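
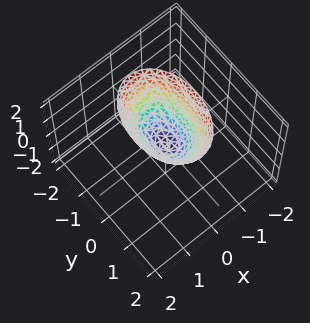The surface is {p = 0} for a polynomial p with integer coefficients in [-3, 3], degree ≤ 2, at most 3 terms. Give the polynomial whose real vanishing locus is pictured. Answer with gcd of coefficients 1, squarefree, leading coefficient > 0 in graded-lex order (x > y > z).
2*x^2 + y^2 - z

1. Degree: a single bowl opening along one axis; a quadric, so deg p = 2.
2. Symmetries: mirror symmetry y ↦ −y ⇒ only even powers of y; mirror symmetry x ↦ −x ⇒ only even powers of x.
3. Reading off the gridlines: it meets the y-axis at y = 0 (among the integer gridlines); one x-axis crossing is at x = 0; it crosses the z-axis at the gridline z = 0.
4. Together with the visible shape, these determine p as stated.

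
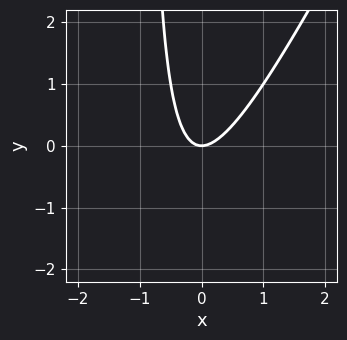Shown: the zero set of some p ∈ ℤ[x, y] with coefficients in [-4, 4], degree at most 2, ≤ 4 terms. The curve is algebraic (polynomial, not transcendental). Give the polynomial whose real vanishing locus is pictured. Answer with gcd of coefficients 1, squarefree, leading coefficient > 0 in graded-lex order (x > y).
2*x^2 - x*y - y

1. deg p = 2. The shape is more complex than any degree-1 curve.
2. Against the integer gridlines: it crosses the x-axis at the gridline x = 0; it crosses the y-axis at the gridline y = 0.
3. Putting this together gives p.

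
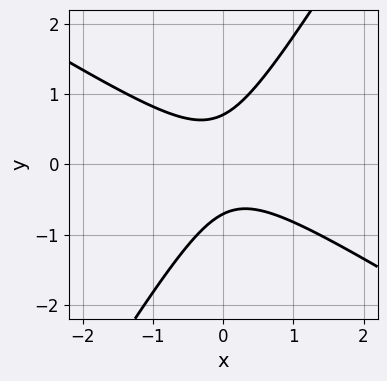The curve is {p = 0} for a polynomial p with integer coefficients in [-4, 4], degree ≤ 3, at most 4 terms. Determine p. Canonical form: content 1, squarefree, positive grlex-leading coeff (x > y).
(a) deg p = 2. No degree-1 curve has this shape.
(b) Against the integer gridlines: the curve avoids every integer x-axis point in the box.
(c) Fitting integer coefficients to these (and the overall shape) gives p.

2*x^2 + 2*x*y - 2*y^2 + 1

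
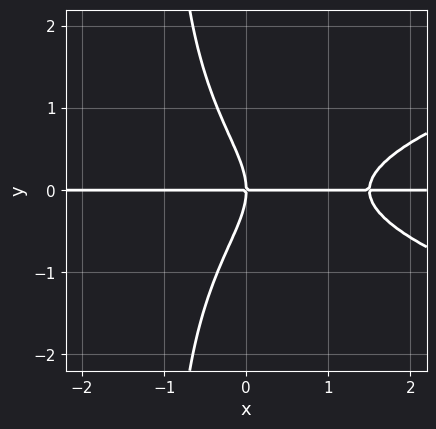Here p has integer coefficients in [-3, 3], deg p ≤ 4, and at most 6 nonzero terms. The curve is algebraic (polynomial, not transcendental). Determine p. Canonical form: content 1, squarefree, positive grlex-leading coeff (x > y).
First, the degree is 4 — no degree-3 curve has this shape.
Then, reading off the gridlines: every point of the x-axis in the box is on the curve; it meets the y-axis at y = 0 (among the integer gridlines).
Finally, together with the visible shape, these determine p as stated.

2*x*y^3 - 2*x^2*y + 2*y^3 + 3*x*y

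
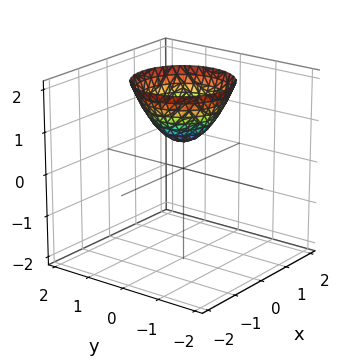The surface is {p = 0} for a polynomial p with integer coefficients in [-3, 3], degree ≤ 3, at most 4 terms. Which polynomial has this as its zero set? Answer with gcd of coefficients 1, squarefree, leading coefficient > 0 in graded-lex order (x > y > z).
3*x^2 + 3*y^2 - 3*z + 2

(a) Degree: the shape is more complex than any degree-1 surface, so deg p = 2.
(b) Symmetry: the surface is invariant under rotation about z: p = q(x² + y², z).
(c) Checking where it meets the axes: no y-intercept at any integer in the box; no x-intercept at any integer in the box.
(d) Together with the visible shape, these determine p as stated.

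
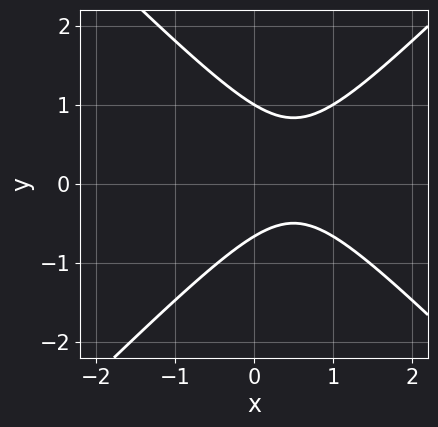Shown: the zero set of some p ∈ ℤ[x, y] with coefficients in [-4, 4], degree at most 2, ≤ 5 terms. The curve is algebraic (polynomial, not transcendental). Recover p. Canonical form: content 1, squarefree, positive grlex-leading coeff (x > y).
3*x^2 - 3*y^2 - 3*x + y + 2

First, the degree is 2 — a generic line meets the curve in up to 2 points.
Then, checking where it meets the axes: it misses every integer gridline on the x-axis; it meets the y-axis at y = 1 (among the integer gridlines).
Finally, putting this together gives p.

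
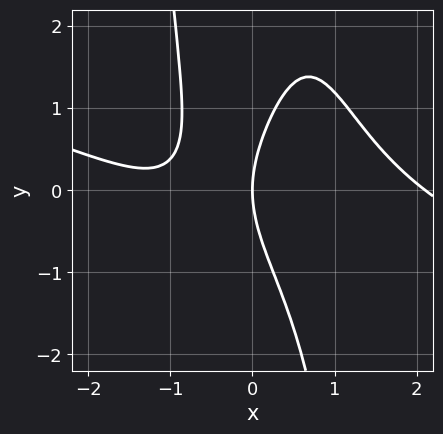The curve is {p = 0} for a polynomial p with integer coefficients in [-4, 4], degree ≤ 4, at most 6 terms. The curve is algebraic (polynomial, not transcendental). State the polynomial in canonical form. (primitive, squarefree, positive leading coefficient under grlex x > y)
1. deg p = 4. No degree-3 curve has this shape.
2. From the visible intercepts: it meets the x-axis at x = 0 (among the integer gridlines); it crosses the y-axis at the gridline y = 0.
3. Assembling these constraints gives the stated polynomial.

x^4 + 3*x^3*y - 3*x^2 + y^2 - 3*x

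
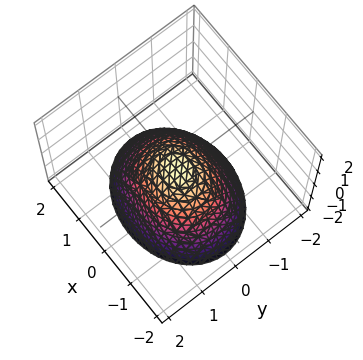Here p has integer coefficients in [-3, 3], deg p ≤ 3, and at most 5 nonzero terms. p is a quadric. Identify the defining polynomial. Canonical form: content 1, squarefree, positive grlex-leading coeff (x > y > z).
Degree: a single bowl opening along one axis; a quadric, so deg p = 2.
Symmetries: it's symmetric under y → −y, forcing even powers of y; the x ↦ −x reflection is a symmetry, so x appears only in even powers.
From the visible intercepts: it meets the z-axis at z = 0 (among the integer gridlines); one x-axis crossing is at x = 0.
Matching integer coefficients to the picture gives p.

2*x^2 + 3*y^2 + 3*z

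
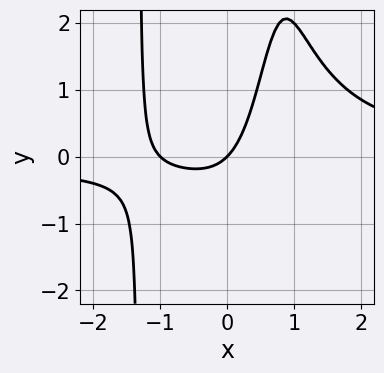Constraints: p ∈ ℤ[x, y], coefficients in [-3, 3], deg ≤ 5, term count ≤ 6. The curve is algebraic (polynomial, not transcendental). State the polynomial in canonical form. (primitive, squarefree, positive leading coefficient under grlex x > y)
Degree: a generic line meets the curve in up to 4 points, so deg p = 4.
Observable constraints: it meets the y-axis at y = 0 (among the integer gridlines); the x-axis gridline crossings are at x ∈ {-1, 0}.
Solving for integer coefficients yields p as stated.

x^3*y - x^2 - x*y - x + y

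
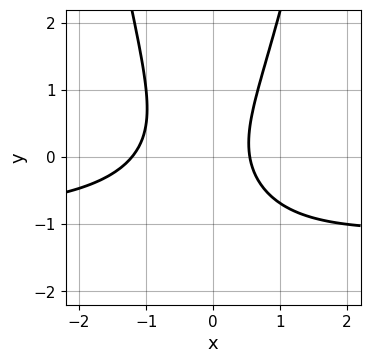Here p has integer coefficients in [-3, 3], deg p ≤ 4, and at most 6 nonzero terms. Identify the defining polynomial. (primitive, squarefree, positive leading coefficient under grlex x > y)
3*x^2*y + 3*x^2 - 2*y^2 + 2*x - 2

First, deg p = 3. No degree-2 curve has this shape.
Then, observable constraints: the curve avoids every integer y-axis point in the box.
Finally, putting this together gives p.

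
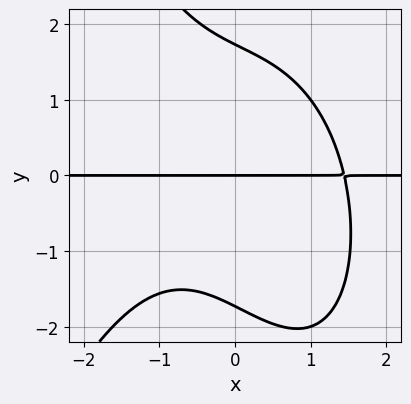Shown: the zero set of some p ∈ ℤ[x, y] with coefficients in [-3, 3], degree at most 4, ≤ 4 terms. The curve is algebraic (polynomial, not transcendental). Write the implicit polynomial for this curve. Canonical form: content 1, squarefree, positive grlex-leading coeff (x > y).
x^3*y + x*y^2 + y^3 - 3*y

(a) The degree is 4 — the shape is more complex than any degree-3 curve.
(b) Checking where it meets the axes: it meets the y-axis at y = 0 (among the integer gridlines); every point of the x-axis in the box is on the curve.
(c) These observations pin down the coefficients.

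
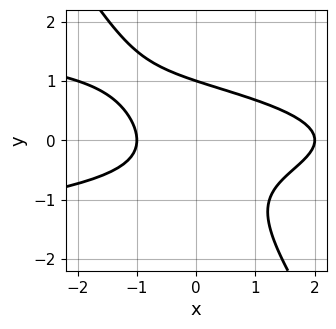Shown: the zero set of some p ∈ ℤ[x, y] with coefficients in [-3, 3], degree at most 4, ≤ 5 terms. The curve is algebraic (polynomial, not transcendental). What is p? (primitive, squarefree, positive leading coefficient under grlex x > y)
Degree: a generic line meets the curve in up to 3 points, so deg p = 3.
From the axis intercepts and sections: it crosses the y-axis at the gridline y = 1; among the integer gridlines, it crosses the x-axis at x ∈ {-1, 2}.
Together with the visible shape, these determine p as stated.

3*x*y^2 + 2*y^3 + x^2 - x - 2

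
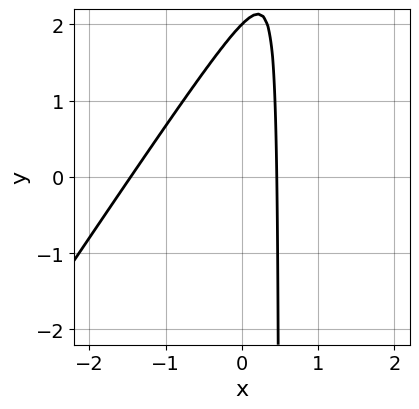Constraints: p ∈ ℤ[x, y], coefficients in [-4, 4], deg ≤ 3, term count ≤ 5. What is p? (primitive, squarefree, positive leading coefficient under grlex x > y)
3*x^2 - 2*x*y + 3*x + y - 2

First, degree: the shape is more complex than any degree-1 curve, so deg p = 2.
Next, checking where it meets the axes: one y-axis crossing is at y = 2.
Finally, fitting integer coefficients to these (and the overall shape) gives p.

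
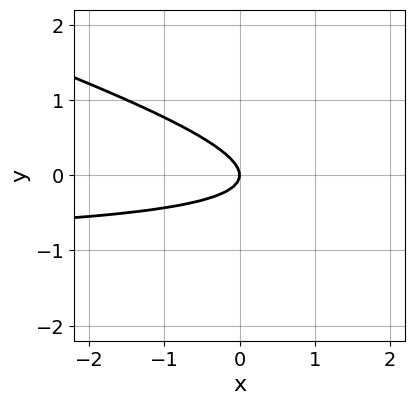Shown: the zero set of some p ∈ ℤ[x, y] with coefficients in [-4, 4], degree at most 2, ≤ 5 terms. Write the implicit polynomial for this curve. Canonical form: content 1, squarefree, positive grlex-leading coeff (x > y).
x*y + 3*y^2 + x

1. deg p = 2. No degree-1 curve has this shape.
2. From the visible intercepts: one y-axis crossing is at y = 0; it meets the x-axis at x = 0 (among the integer gridlines).
3. These observations pin down the coefficients.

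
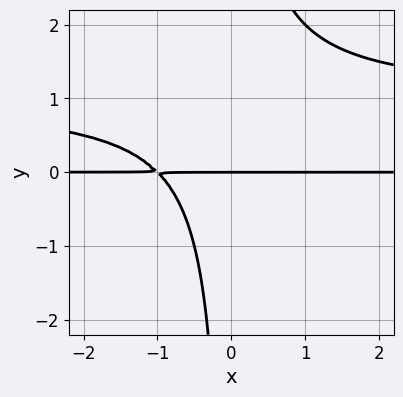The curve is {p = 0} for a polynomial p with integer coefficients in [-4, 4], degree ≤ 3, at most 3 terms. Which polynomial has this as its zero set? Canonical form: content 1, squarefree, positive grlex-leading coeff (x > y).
x*y^2 - x*y - y

1. The degree is 3 — a generic line meets the curve in up to 3 points.
2. Against the integer gridlines: it meets the y-axis at y = 0 (among the integer gridlines); the visible x-axis segment lies entirely on the curve.
3. Fitting integer coefficients to these (and the overall shape) gives p.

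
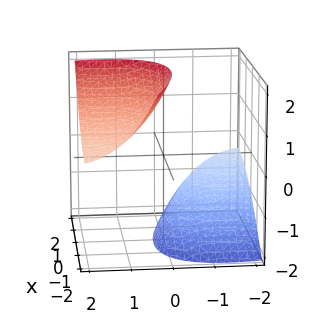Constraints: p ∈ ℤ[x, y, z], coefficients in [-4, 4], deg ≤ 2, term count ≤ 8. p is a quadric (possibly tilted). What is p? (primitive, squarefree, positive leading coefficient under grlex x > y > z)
x^2 + 2*x*y + y^2 - 3*y*z - z^2 + 3

The picture has 2 separate pieces. They look like related sheets of one shape, so recover p as a whole.
deg p = 2. The shape is more complex than any degree-1 surface.
Observable constraints: the surface avoids every integer x-axis point in the box; it misses every integer gridline on the y-axis.
Matching integer coefficients to the picture gives p.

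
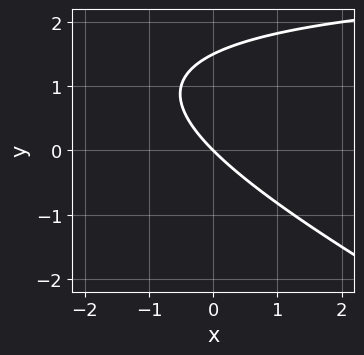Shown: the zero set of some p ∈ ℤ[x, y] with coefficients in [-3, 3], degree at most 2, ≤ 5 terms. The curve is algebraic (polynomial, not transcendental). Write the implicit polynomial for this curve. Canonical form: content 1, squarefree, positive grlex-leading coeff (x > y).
First, the degree is 2 — a generic line meets the curve in up to 2 points.
Then, reading off the gridlines: it crosses the y-axis at the gridline y = 0; it crosses the x-axis at the gridline x = 0.
Finally, matching integer coefficients to the picture gives p.

x*y + 2*y^2 - 3*x - 3*y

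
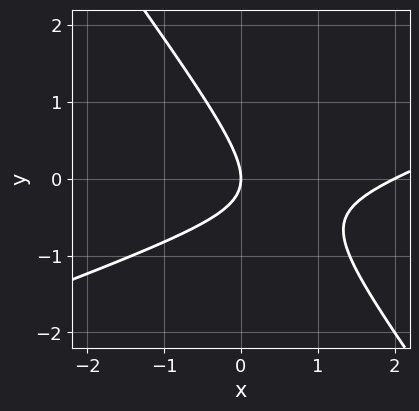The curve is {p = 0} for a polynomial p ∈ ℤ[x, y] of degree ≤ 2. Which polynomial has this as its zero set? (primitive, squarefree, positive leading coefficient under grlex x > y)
1. deg p = 2. A generic line meets the curve in up to 2 points.
2. Observable constraints: the x-axis gridline crossings are at x ∈ {0, 2}; it crosses the y-axis at the gridline y = 0.
3. Putting this together gives p.

x^2 - 2*x*y - 2*y^2 - 2*x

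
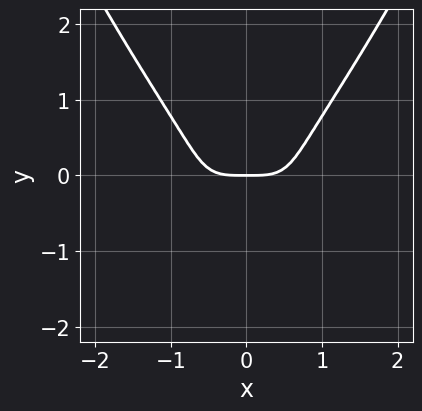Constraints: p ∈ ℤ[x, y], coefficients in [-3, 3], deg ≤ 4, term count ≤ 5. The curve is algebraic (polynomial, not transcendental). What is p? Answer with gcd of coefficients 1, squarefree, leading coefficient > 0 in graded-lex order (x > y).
3*x^4 - 3*y^3 - 2*y

(a) The degree is 4 — no degree-3 curve has this shape.
(b) Symmetries: mirror symmetry x ↦ −x ⇒ only even powers of x.
(c) From the axis intercepts and sections: one y-axis crossing is at y = 0; it meets the x-axis at x = 0 (among the integer gridlines).
(d) Putting this together gives p.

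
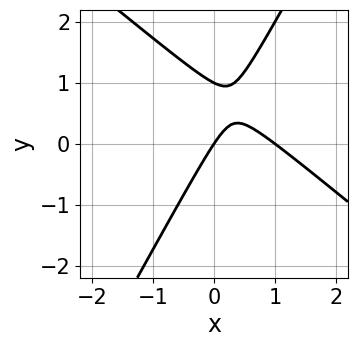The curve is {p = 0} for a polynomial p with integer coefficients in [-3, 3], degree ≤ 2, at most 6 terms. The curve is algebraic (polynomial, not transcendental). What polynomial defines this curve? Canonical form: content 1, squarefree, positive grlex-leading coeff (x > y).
deg p = 2. No degree-1 curve has this shape.
Checking where it meets the axes: the x-axis gridline crossings are at x ∈ {0, 1}; among the integer gridlines, it crosses the y-axis at y ∈ {0, 1}.
These observations pin down the coefficients.

3*x^2 + 2*x*y - 2*y^2 - 3*x + 2*y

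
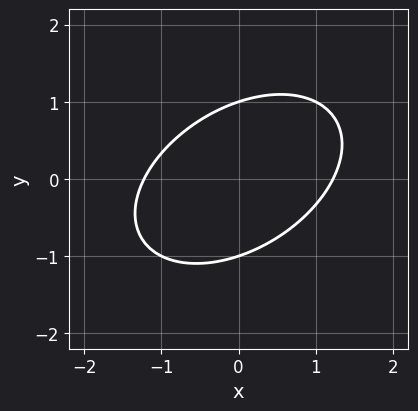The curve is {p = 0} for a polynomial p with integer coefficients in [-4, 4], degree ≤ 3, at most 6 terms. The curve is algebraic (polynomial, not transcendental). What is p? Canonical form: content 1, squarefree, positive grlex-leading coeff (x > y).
2*x^2 - 2*x*y + 3*y^2 - 3

deg p = 2. No degree-1 curve has this shape.
Checking where it meets the axes: the y-axis gridline crossings are at y ∈ {-1, 1}.
Together with the visible shape, these determine p as stated.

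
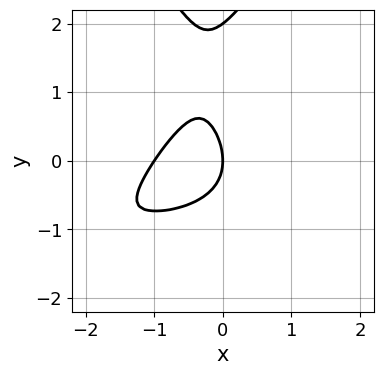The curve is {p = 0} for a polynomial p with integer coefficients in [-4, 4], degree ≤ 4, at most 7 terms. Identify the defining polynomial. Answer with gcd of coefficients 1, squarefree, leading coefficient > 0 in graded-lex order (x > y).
2*x^2*y - y^3 + 3*x^2 + 2*y^2 + 3*x

Degree: the shape is more complex than any degree-2 curve, so deg p = 3.
From the axis intercepts and sections: among the integer gridlines, it crosses the x-axis at x ∈ {-1, 0}; the y-axis gridline crossings are at y ∈ {0, 2}.
Matching integer coefficients to the picture gives p.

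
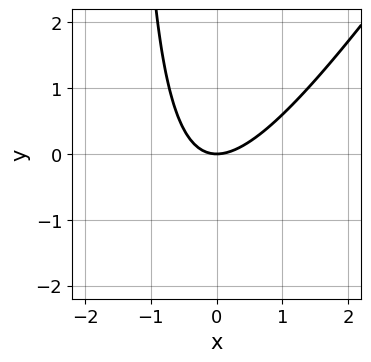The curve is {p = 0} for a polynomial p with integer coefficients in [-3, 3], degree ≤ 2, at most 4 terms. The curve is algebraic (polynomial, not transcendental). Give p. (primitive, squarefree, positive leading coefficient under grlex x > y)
The degree is 2 — no degree-1 curve has this shape.
Checking where it meets the axes: one x-axis crossing is at x = 0; one y-axis crossing is at y = 0.
Fitting integer coefficients to these (and the overall shape) gives p.

3*x^2 - 2*x*y - 3*y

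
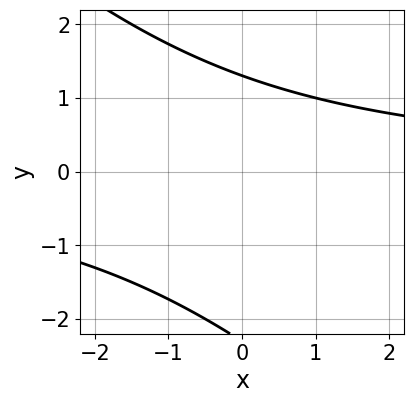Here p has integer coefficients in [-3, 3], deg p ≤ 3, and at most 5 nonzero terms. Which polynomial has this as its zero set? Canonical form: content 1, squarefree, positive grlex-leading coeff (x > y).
x*y + y^2 + y - 3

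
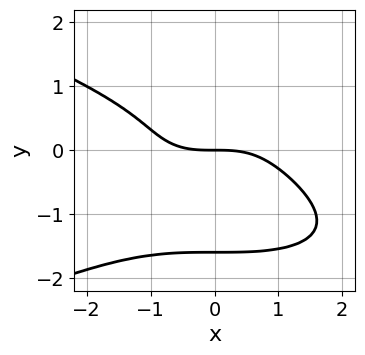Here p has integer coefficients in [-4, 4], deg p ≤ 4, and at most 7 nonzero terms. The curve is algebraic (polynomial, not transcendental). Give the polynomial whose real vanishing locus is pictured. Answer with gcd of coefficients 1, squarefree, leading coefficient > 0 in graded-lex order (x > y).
3*y^4 + x^3 + 3*y^3 - y^2 + 3*y

First, degree: a generic line meets the curve in up to 4 points, so deg p = 4.
Then, against the integer gridlines: one x-axis crossing is at x = 0; it crosses the y-axis at the gridline y = 0.
Finally, matching integer coefficients to the picture gives p.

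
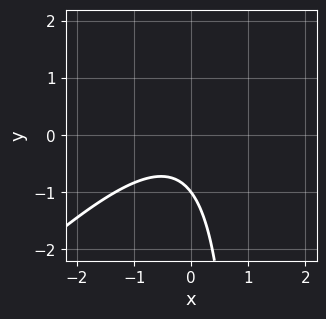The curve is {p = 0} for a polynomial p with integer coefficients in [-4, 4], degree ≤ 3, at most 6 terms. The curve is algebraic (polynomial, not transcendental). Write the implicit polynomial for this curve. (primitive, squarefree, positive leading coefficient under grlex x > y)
3*x^2 - 3*x*y + x + 3*y + 3

(a) The degree is 2 — no degree-1 curve has this shape.
(b) Reading off the gridlines: the curve avoids every integer x-axis point in the box; it crosses the y-axis at the gridline y = -1.
(c) Assembling these constraints gives the stated polynomial.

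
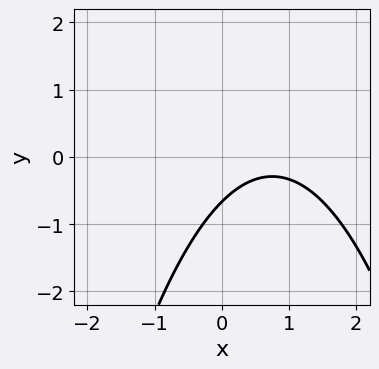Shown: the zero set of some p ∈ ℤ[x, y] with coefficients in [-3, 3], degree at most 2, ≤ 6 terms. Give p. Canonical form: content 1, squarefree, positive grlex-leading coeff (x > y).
1. The degree is 2 — the shape is more complex than any degree-1 curve.
2. From the visible intercepts: no x-intercept at any integer in the box.
3. Together with the visible shape, these determine p as stated.

2*x^2 - 3*x + 3*y + 2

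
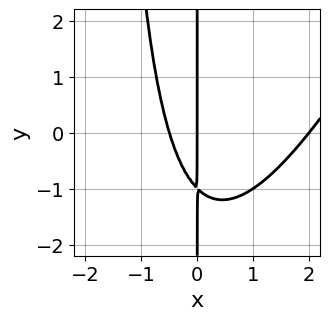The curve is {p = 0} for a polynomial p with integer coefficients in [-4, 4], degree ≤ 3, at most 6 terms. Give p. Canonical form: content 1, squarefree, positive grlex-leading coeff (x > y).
2*x^3 - x^2*y - 3*x^2 - 2*x*y - 2*x

1. Degree: no degree-2 curve has this shape, so deg p = 3.
2. From the axis intercepts and sections: the x-axis gridline crossings are at x ∈ {0, 2}; every point of the y-axis in the box is on the curve.
3. Together with the visible shape, these determine p as stated.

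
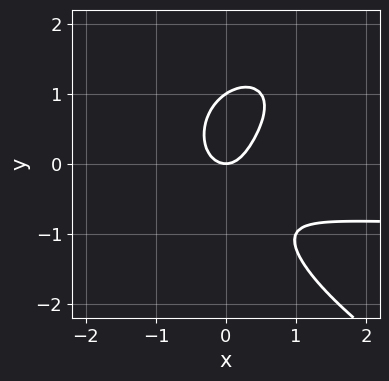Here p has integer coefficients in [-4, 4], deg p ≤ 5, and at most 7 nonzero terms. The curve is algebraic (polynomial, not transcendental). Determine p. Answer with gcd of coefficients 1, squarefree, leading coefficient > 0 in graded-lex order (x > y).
Degree: no degree-3 curve has this shape, so deg p = 4.
Reading off the gridlines: it crosses the x-axis at the gridline x = 0; the y-axis gridline crossings are at y ∈ {0, 1}.
These observations pin down the coefficients.

y^4 + 2*x^2*y - 2*x*y^2 + 2*x^2 - y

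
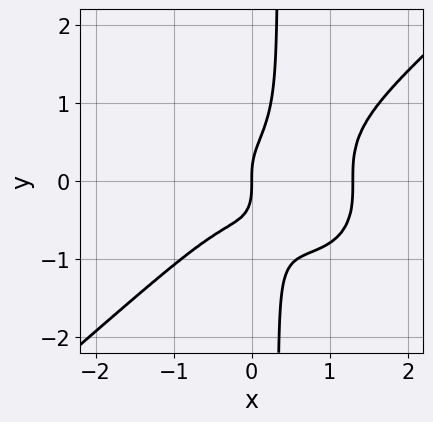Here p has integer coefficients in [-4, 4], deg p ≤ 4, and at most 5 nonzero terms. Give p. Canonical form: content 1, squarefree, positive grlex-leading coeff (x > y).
2*x^4 - 3*x*y^3 - 2*x^3 + y^3 - x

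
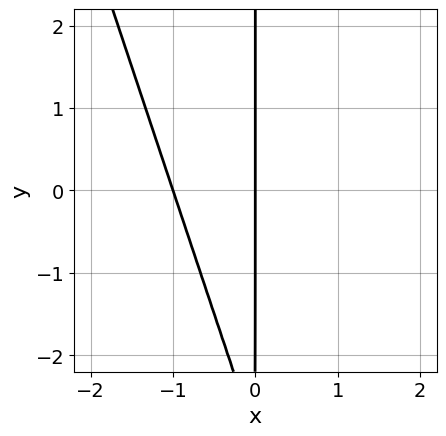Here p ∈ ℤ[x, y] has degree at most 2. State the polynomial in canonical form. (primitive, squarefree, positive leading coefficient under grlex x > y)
(a) The degree is 2 — no degree-1 curve has this shape.
(b) Against the integer gridlines: the x-axis gridline crossings are at x ∈ {-1, 0}; every point of the y-axis in the box is on the curve.
(c) Matching integer coefficients to the picture gives p.

3*x^2 + x*y + 3*x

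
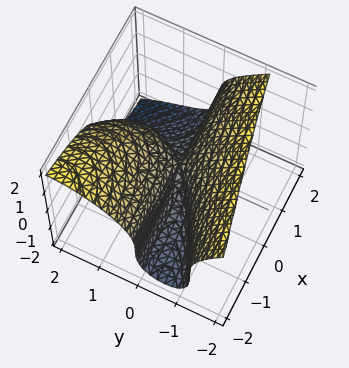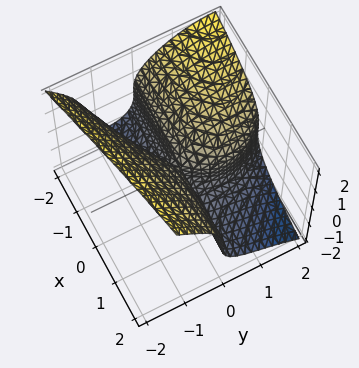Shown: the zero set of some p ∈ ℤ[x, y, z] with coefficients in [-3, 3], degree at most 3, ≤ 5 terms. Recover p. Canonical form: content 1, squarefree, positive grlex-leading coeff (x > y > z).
Degree: no degree-2 surface has this shape, so deg p = 3.
Observable constraints: one z-axis crossing is at z = 0; the y-axis gridline crossings are at y ∈ {0, 2}.
Solving for integer coefficients yields p as stated.

y^3 + z^3 + 2*x*y - 2*y^2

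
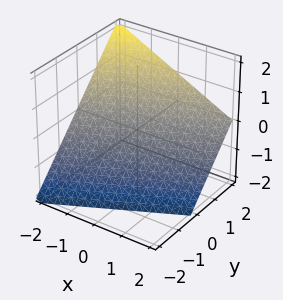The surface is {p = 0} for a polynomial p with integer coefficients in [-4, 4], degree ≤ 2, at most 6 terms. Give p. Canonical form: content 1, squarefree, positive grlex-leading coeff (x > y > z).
x - 2*y + 2*z + 2

First, degree: the surface is flat (a plane), so deg p = 1.
Then, observable constraints: one x-axis crossing is at x = -2; it meets the y-axis at y = 1 (among the integer gridlines); it meets the z-axis at z = -1 (among the integer gridlines).
Finally, these observations pin down the coefficients.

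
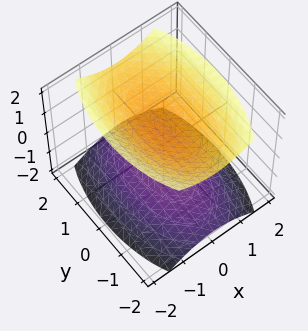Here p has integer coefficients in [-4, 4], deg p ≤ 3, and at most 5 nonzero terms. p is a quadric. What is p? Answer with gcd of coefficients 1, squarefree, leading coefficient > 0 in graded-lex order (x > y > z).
3*x^2 + y^2 - 3*z^2 + 3

There are 2 components. They look like related sheets of one shape, so recover p as a whole.
deg p = 2. Two separate bowl-shaped sheets opening away from each other; a quadric.
Symmetries: mirror symmetry z ↦ −z ⇒ only even powers of z; the y ↦ −y reflection is a symmetry, so y appears only in even powers; mirror symmetry x ↦ −x ⇒ only even powers of x.
From the visible intercepts: the z-axis gridline crossings are at z ∈ {-1, 1}; the surface avoids every integer y-axis point in the box; no x-intercept at any integer in the box.
These observations pin down the coefficients.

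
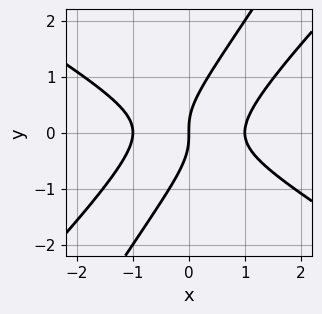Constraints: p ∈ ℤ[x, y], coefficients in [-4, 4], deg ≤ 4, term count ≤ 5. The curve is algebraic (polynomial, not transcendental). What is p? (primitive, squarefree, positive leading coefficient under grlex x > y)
(a) deg p = 3. A generic line meets the curve in up to 3 points.
(b) From the axis intercepts and sections: among the integer gridlines, it crosses the x-axis at x ∈ {-1, 0, 1}; one y-axis crossing is at y = 0.
(c) These observations pin down the coefficients.

x^3 - 2*x*y^2 + y^3 - x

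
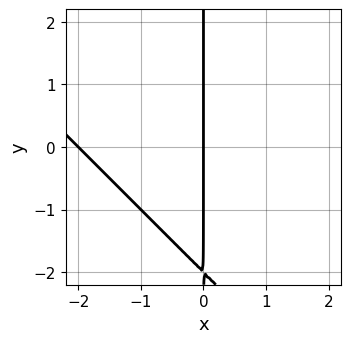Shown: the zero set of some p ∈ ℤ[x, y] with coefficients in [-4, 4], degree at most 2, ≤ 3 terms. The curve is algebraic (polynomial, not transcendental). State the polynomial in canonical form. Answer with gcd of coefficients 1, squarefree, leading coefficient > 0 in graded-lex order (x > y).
x^2 + x*y + 2*x

(a) The degree is 2 — no degree-1 curve has this shape.
(b) Reading off the gridlines: every point of the y-axis in the box is on the curve; the x-axis gridline crossings are at x ∈ {-2, 0}.
(c) These observations pin down the coefficients.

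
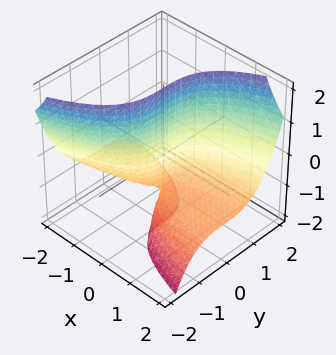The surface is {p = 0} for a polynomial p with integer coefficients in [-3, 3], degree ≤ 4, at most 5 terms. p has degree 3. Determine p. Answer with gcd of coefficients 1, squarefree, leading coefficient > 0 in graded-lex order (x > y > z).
y^3 - 2*x*z - 2*x

1. The degree is 3 — no degree-2 surface has this shape.
2. Reading off the gridlines: the visible z-axis segment lies entirely on the surface; it crosses the y-axis at the gridline y = 0; it crosses the x-axis at the gridline x = 0.
3. Solving for integer coefficients yields p as stated.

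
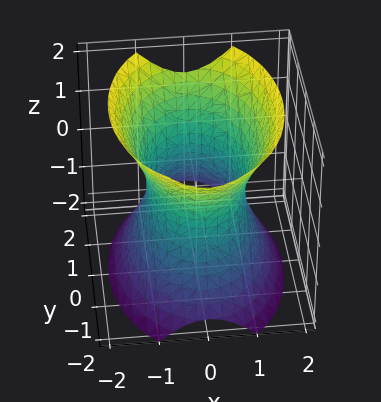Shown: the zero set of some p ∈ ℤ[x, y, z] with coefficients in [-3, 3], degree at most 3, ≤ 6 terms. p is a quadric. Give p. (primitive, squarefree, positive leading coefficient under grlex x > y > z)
First, the degree is 2 — an hourglass — one-sheet hyperboloid; a quadric.
Next, symmetries: the x ↦ −x reflection is a symmetry, so x appears only in even powers; the y ↦ −y reflection is a symmetry, so y appears only in even powers; the z ↦ −z reflection is a symmetry, so z appears only in even powers.
Next, observable constraints: no z-intercept at any integer in the box; among the integer gridlines, it crosses the x-axis at x ∈ {-1, 1}.
Finally, the integer polynomial consistent with all of this is the stated p.

2*x^2 + y^2 - z^2 - 2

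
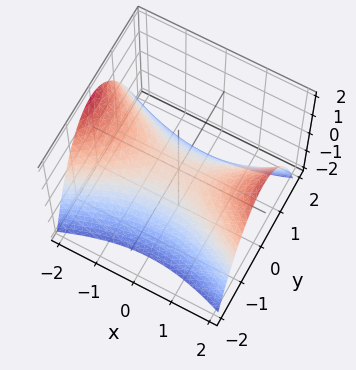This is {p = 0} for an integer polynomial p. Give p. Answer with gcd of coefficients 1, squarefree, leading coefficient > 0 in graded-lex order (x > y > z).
x^2 - 3*y^2 - 3*z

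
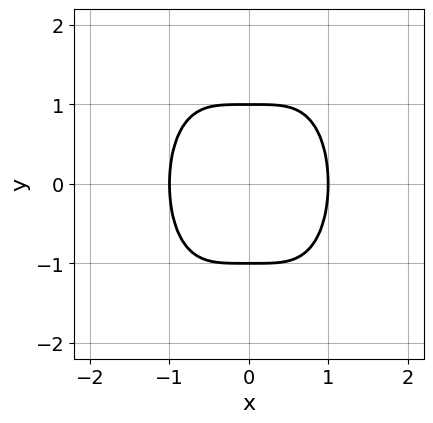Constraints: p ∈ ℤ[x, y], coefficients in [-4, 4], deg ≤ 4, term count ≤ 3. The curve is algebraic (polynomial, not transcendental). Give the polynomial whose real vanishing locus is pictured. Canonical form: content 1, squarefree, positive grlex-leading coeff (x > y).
Degree: the shape is more complex than any degree-3 curve, so deg p = 4.
Symmetries: mirror symmetry x ↦ −x ⇒ only even powers of x; the y ↦ −y reflection is a symmetry, so y appears only in even powers.
From the axis intercepts and sections: among the integer gridlines, it crosses the x-axis at x ∈ {-1, 1}; among the integer gridlines, it crosses the y-axis at y ∈ {-1, 1}.
Together with the visible shape, these determine p as stated.

x^4 + y^2 - 1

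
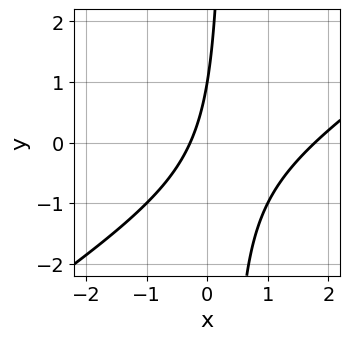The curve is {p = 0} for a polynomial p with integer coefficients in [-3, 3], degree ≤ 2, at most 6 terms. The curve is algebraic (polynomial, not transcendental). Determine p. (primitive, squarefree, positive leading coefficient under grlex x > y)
First, degree: the shape is more complex than any degree-1 curve, so deg p = 2.
Then, from the visible intercepts: it meets the y-axis at y = 1 (among the integer gridlines).
Finally, the integer polynomial consistent with all of this is the stated p.

2*x^2 - 3*x*y - 3*x + y - 1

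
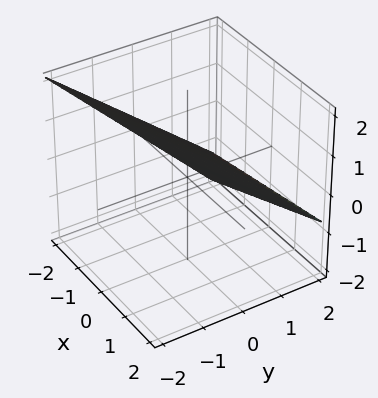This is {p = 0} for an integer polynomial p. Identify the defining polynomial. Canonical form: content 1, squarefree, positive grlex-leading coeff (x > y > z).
First, degree: every cross-section is a straight line — this is a plane, so deg p = 1.
Then, observable constraints: it meets the x-axis at x = -2 (among the integer gridlines).
Finally, assembling these constraints gives the stated polynomial.

x - 3*y - 3*z + 2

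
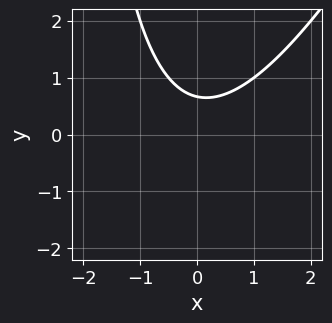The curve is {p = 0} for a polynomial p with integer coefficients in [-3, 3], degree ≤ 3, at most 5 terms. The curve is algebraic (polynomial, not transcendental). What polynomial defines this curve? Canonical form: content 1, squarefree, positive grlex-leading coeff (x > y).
2*x^2 - x*y - 3*y + 2

deg p = 2.
Checking where it meets the axes: the curve avoids every integer x-axis point in the box.
Putting this together gives p.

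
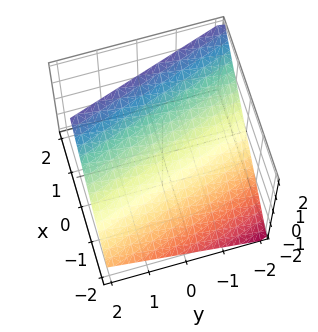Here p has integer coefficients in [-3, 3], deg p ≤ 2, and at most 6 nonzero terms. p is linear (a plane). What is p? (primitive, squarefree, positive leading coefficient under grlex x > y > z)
3*x + y - 3*z + 2

1. Degree: the surface is flat (a plane), so deg p = 1.
2. Checking where it meets the axes: one y-axis crossing is at y = -2.
3. These observations pin down the coefficients.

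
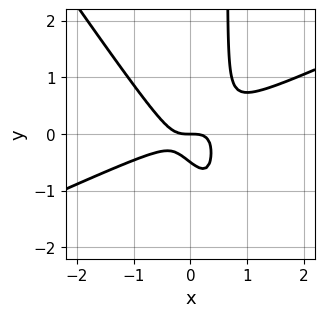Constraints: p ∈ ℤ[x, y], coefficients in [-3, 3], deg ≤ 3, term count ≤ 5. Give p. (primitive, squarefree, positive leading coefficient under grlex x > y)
2*x^3 - 3*x^2*y - 3*x*y^2 + 2*y^2 + y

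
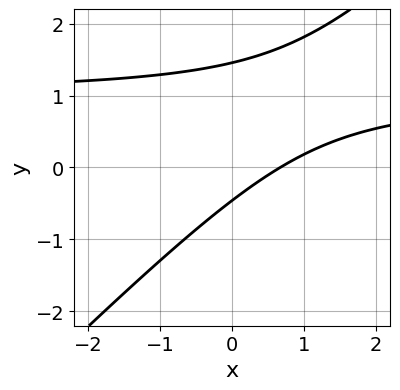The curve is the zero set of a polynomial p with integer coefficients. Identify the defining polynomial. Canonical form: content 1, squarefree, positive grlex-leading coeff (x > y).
(a) The degree is 2 — the shape is more complex than any degree-1 curve.
(b) Solving for integer coefficients yields p as stated.

3*x*y - 3*y^2 - 3*x + 3*y + 2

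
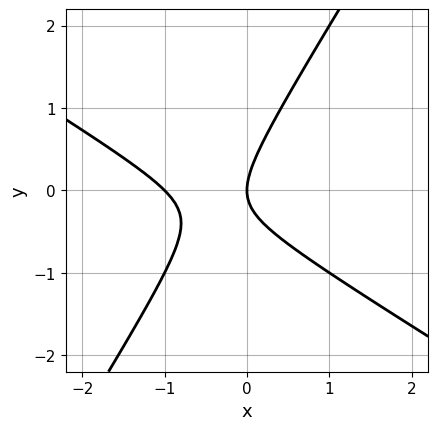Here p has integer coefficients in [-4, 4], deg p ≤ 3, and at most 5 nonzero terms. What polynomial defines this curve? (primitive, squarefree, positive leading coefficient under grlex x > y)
The degree is 2 — the shape is more complex than any degree-1 curve.
Against the integer gridlines: among the integer gridlines, it crosses the x-axis at x ∈ {-1, 0}; one y-axis crossing is at y = 0.
Solving for integer coefficients yields p as stated.

x^2 + x*y - y^2 + x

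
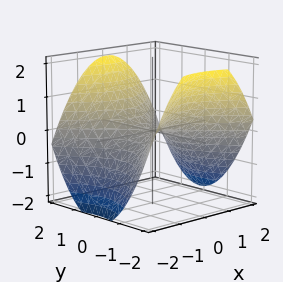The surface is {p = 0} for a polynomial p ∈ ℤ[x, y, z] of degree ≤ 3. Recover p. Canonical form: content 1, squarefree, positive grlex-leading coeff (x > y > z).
Degree: a saddle surface; a quadric, so deg p = 2.
Symmetries: it's symmetric under y → −y, forcing even powers of y; the x ↦ −x reflection is a symmetry, so x appears only in even powers.
From the axis intercepts and sections: it crosses the x-axis at the gridline x = 0; one y-axis crossing is at y = 0; it meets the z-axis at z = 0 (among the integer gridlines).
Solving for integer coefficients yields p as stated.

x^2 - y^2 + 2*z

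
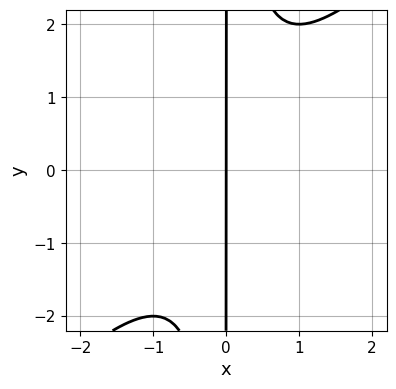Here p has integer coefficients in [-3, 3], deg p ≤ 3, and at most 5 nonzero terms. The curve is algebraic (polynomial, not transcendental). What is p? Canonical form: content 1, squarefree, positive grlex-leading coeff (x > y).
Degree: no degree-2 curve has this shape, so deg p = 3.
Checking where it meets the axes: one x-axis crossing is at x = 0; the visible y-axis segment lies entirely on the curve.
Matching integer coefficients to the picture gives p.

x^3 - x^2*y + x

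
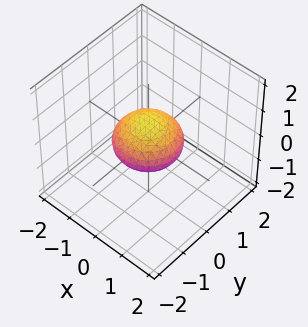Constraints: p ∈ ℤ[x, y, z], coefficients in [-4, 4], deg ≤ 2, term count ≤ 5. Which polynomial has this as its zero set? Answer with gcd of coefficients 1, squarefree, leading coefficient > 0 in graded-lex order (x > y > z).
1. deg p = 2. A closed, bounded, convex surface; a quadric.
2. Symmetries: the surface is invariant under rotation about z: p = q(x² + y², z); the z ↦ −z reflection is a symmetry, so z appears only in even powers.
3. Reading off the gridlines: a circular section at z = 0 has radius exactly 1; among the integer gridlines, it crosses the y-axis at y ∈ {-1, 1}; among the integer gridlines, it crosses the x-axis at x ∈ {-1, 1}.
4. Fitting integer coefficients to these (and the overall shape) gives p.

x^2 + y^2 + 2*z^2 - 1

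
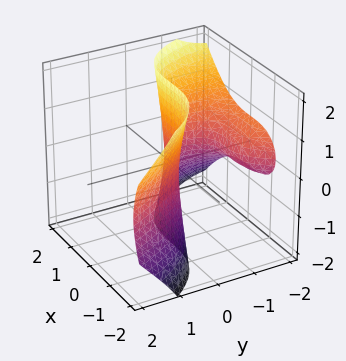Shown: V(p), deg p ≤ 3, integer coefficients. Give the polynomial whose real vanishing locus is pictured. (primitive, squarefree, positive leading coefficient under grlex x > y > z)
2*x^3 + 3*y*z^2 + 2*y^2 + 3*y

(a) deg p = 3. The shape is more complex than any degree-2 surface.
(b) From the axis intercepts and sections: it meets the y-axis at y = 0 (among the integer gridlines); it crosses the x-axis at the gridline x = 0.
(c) Solving for integer coefficients yields p as stated. Check: (0, 0, 2) on the z-axis lies on the surface, and p(0, 0, 2) = 0. ✓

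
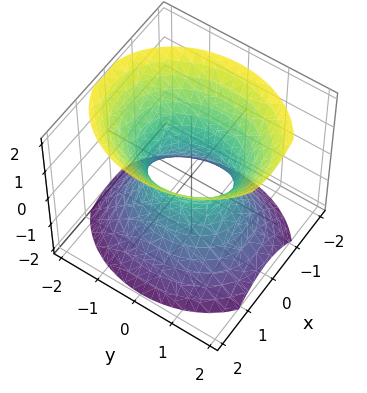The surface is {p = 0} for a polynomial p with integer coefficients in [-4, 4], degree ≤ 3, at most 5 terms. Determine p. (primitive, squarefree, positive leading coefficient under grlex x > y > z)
3*x^2 + 2*y^2 - 2*z^2 - 2

1. The degree is 2 — an hourglass — one-sheet hyperboloid; a quadric.
2. Symmetries: the y ↦ −y reflection is a symmetry, so y appears only in even powers; the x ↦ −x reflection is a symmetry, so x appears only in even powers; it's symmetric under z → −z, forcing even powers of z.
3. From the axis intercepts and sections: the y-axis gridline crossings are at y ∈ {-1, 1}; it misses every integer gridline on the z-axis.
4. Solving for integer coefficients yields p as stated.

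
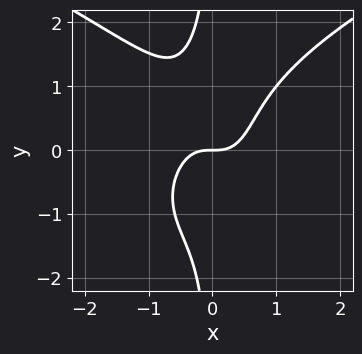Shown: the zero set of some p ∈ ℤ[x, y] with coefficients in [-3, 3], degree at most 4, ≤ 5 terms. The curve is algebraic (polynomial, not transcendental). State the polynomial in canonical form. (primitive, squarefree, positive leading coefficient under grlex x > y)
x*y^3 - 2*x^3 + y

Degree: no degree-3 curve has this shape, so deg p = 4.
Reading off the gridlines: it meets the y-axis at y = 0 (among the integer gridlines); one x-axis crossing is at x = 0.
Solving for integer coefficients yields p as stated.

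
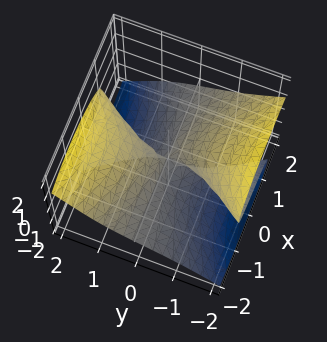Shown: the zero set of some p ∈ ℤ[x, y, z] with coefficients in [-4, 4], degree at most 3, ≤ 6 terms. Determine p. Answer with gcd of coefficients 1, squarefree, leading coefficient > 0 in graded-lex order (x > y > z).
(a) The degree is 3 — a generic line meets the surface in up to 3 points.
(b) Against the integer gridlines: one z-axis crossing is at z = 0; every point of the y-axis in the box is on the surface.
(c) Matching integer coefficients to the picture gives p. Check: (2, 0, 0) on the x-axis lies on the surface, and p(2, 0, 0) = 0. ✓

2*x^2*z + x*z^2 - 2*y^2*z + 3*z^3 + 2*x*y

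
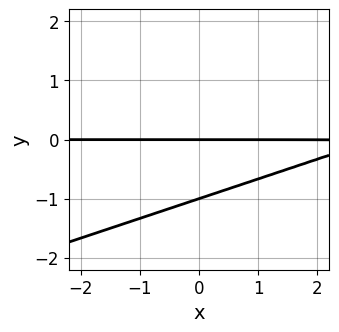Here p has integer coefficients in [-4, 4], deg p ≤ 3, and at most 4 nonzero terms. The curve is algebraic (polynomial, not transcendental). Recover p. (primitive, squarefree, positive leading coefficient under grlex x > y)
First, deg p = 2.
Next, from the axis intercepts and sections: among the integer gridlines, it crosses the y-axis at y ∈ {-1, 0}; every point of the x-axis in the box is on the curve.
Finally, putting this together gives p.

x*y - 3*y^2 - 3*y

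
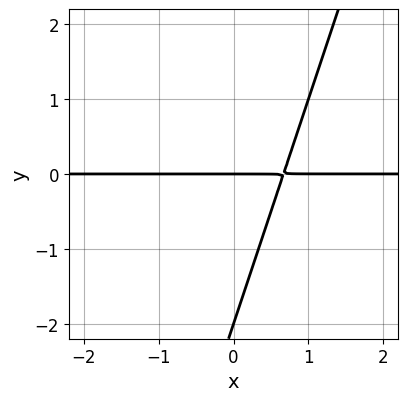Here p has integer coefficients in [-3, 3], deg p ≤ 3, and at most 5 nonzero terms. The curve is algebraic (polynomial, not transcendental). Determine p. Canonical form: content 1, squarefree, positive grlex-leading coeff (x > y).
3*x*y - y^2 - 2*y

Degree: no degree-1 curve has this shape, so deg p = 2.
Against the integer gridlines: every point of the x-axis in the box is on the curve; among the integer gridlines, it crosses the y-axis at y ∈ {-2, 0}.
Fitting integer coefficients to these (and the overall shape) gives p.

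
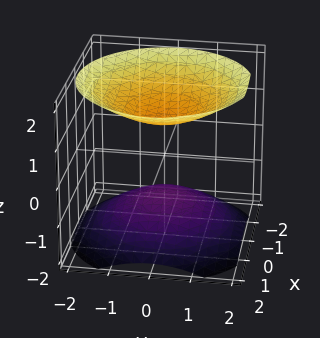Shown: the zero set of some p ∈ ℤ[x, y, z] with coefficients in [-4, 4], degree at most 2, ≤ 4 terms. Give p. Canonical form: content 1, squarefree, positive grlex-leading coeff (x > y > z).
1. There are 2 components.
2. Degree: two separate bowl-shaped sheets opening away from each other; a quadric, so deg p = 2.
3. Symmetries: rotational symmetry about the z-axis ⇒ p depends on x, y only through x² + y²; it's symmetric under z → −z, forcing even powers of z.
4. Observable constraints: the z-axis gridline crossings are at z ∈ {-1, 1}; the surface avoids every integer x-axis point in the box; no y-intercept at any integer in the box.
5. Fitting integer coefficients to these (and the overall shape) gives p.

2*x^2 + 2*y^2 - 3*z^2 + 3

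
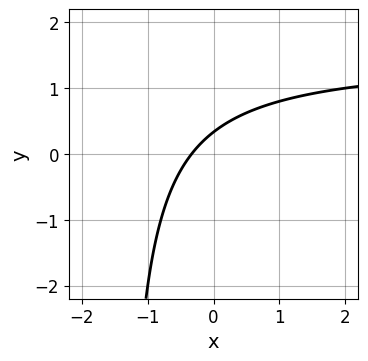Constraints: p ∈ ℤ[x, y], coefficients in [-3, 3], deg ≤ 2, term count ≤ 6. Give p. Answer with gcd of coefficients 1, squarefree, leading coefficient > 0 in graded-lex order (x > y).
First, deg p = 2. The shape is more complex than any degree-1 curve.
Finally, the integer polynomial consistent with all of this is the stated p.

2*x*y - 3*x + 3*y - 1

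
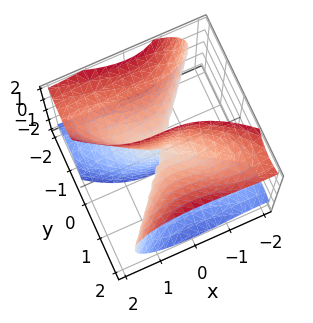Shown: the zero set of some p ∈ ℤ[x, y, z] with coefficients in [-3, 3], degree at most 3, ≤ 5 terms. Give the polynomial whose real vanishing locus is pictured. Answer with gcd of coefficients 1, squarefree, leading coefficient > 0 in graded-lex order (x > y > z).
2*x^3 + 3*x^2*y - 3*y^3 + 3*y*z^2

First, deg p = 3. A generic line meets the surface in up to 3 points.
Next, from the axis intercepts and sections: the visible z-axis segment lies entirely on the surface; it crosses the x-axis at the gridline x = 0.
Finally, assembling these constraints gives the stated polynomial.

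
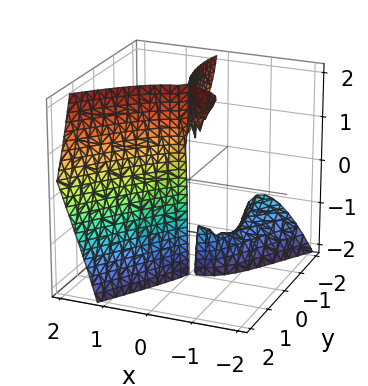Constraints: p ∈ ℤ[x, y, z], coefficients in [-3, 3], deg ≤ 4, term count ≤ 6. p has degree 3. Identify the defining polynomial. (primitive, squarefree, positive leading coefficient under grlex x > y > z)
First, there are 3 components. Treating them together as one polynomial.
Then, the degree is 3 — no degree-2 surface has this shape.
Next, from the axis intercepts and sections: the visible z-axis segment lies entirely on the surface; it crosses the x-axis at the gridline x = 0; it crosses the y-axis at the gridline y = 0.
Finally, putting this together gives p.

3*x^3 - 3*x*y*z - y^3 - 3*y^2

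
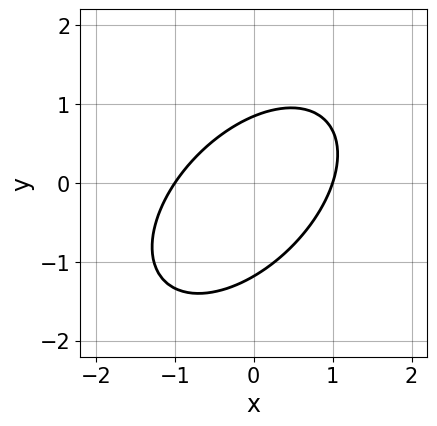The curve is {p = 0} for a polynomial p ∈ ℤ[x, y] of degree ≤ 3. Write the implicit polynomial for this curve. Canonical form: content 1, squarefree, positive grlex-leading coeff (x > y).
(a) The degree is 2 — a generic line meets the curve in up to 2 points.
(b) Reading off the gridlines: the x-axis gridline crossings are at x ∈ {-1, 1}.
(c) The integer polynomial consistent with all of this is the stated p.

3*x^2 - 3*x*y + 3*y^2 + y - 3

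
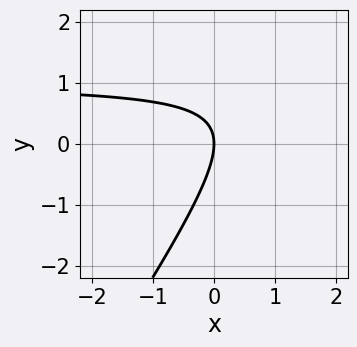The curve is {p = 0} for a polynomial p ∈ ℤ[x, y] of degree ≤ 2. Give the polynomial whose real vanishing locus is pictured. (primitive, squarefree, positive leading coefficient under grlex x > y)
deg p = 2.
Observable constraints: one y-axis crossing is at y = 0; it meets the x-axis at x = 0 (among the integer gridlines).
The integer polynomial consistent with all of this is the stated p.

3*x*y - 2*y^2 - 3*x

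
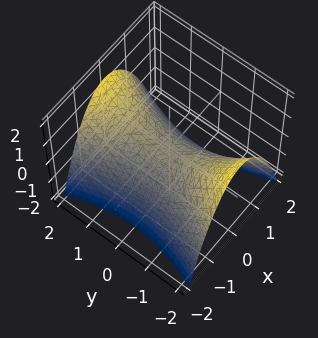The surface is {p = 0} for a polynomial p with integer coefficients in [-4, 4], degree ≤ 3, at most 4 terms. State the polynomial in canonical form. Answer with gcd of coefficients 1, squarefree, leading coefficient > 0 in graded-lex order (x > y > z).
3*x^2 - y^2 + 3*z

First, the degree is 2 — a saddle surface; a quadric.
Next, symmetries: the x ↦ −x reflection is a symmetry, so x appears only in even powers; the y ↦ −y reflection is a symmetry, so y appears only in even powers.
Next, against the integer gridlines: it meets the y-axis at y = 0 (among the integer gridlines); it crosses the x-axis at the gridline x = 0.
Finally, together with the visible shape, these determine p as stated.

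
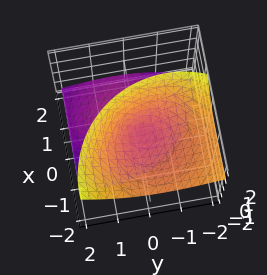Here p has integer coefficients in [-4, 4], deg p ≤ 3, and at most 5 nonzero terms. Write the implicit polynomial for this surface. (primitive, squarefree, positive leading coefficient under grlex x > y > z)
x^2 + 2*x*z + y^2 + y*z - z^2

1. The picture has 2 separate pieces. Treating them together as one polynomial.
2. deg p = 2. A generic line meets the surface in up to 2 points.
3. Observable constraints: it crosses the x-axis at the gridline x = 0; it meets the z-axis at z = 0 (among the integer gridlines); it crosses the y-axis at the gridline y = 0.
4. Solving for integer coefficients yields p as stated.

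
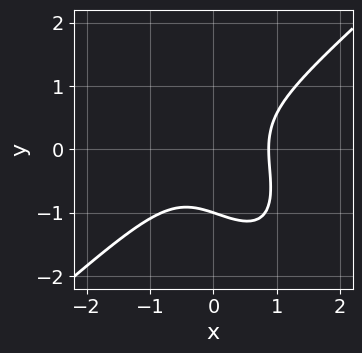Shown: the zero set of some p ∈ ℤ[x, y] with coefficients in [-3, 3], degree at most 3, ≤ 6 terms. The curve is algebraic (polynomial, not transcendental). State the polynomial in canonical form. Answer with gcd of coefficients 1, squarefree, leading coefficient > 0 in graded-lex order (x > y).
The degree is 3 — a generic line meets the curve in up to 3 points.
Reading off the gridlines: it meets the y-axis at y = -1 (among the integer gridlines).
Solving for integer coefficients yields p as stated.

3*x^3 - 2*x*y^2 - 2*y^3 - 2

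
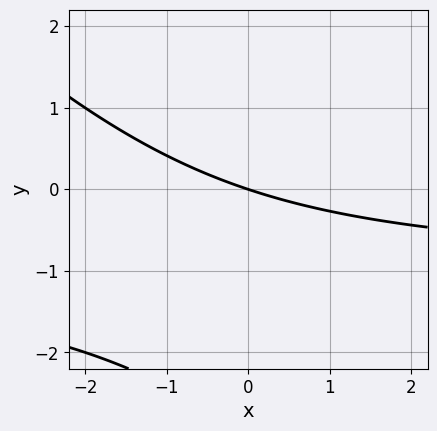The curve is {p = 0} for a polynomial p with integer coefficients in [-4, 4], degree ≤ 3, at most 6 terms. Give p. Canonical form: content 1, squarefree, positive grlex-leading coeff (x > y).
x*y + y^2 + x + 3*y

Degree: no degree-1 curve has this shape, so deg p = 2.
Reading off the gridlines: one y-axis crossing is at y = 0; it crosses the x-axis at the gridline x = 0.
Assembling these constraints gives the stated polynomial.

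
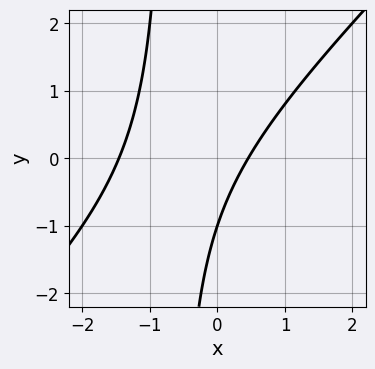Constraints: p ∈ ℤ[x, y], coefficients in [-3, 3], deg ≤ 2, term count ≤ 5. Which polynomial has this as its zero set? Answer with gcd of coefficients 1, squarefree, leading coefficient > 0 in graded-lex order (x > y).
3*x^2 - 3*x*y + 3*x - 2*y - 2

1. The degree is 2 — no degree-1 curve has this shape.
2. Observable constraints: one y-axis crossing is at y = -1.
3. Fitting integer coefficients to these (and the overall shape) gives p.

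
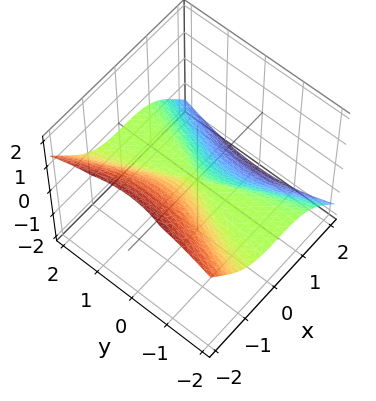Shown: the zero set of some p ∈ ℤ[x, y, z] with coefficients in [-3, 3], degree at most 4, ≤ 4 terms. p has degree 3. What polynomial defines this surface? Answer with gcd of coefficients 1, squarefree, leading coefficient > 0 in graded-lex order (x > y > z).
x^3 + y^2*z + z^3

deg p = 3. The shape is more complex than any degree-2 surface.
Against the integer gridlines: one x-axis crossing is at x = 0; it crosses the z-axis at the gridline z = 0; the visible y-axis segment lies entirely on the surface.
Assembling these constraints gives the stated polynomial.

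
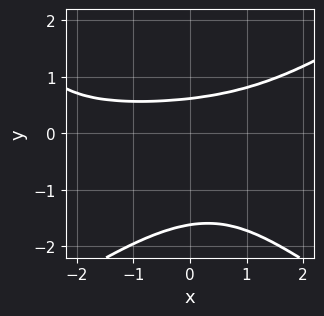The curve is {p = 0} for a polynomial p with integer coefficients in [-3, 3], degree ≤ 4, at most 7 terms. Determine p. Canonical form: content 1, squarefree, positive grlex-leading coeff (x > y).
(a) Degree: no degree-3 curve has this shape, so deg p = 4.
(b) Reading off the gridlines: no x-intercept at any integer in the box.
(c) Assembling these constraints gives the stated polynomial.

x^2*y^2 - 2*y^4 - 3*y^3 + x*y + 1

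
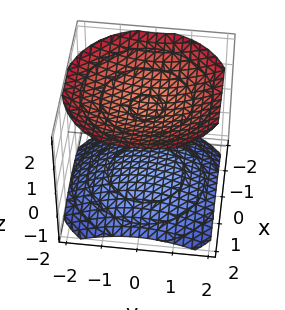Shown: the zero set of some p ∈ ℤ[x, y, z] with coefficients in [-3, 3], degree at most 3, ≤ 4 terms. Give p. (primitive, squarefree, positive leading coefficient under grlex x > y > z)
I count 2 distinct pieces. They look like related sheets of one shape, so recover p as a whole.
deg p = 2. Two sheets facing apart; a quadric.
Symmetries: it's symmetric under z → −z, forcing even powers of z; the z-axis is an axis of rotation, so x and y enter only as x² + y².
From the visible intercepts: the surface avoids every integer y-axis point in the box; the surface avoids every integer x-axis point in the box.
Solving for integer coefficients yields p as stated.

x^2 + y^2 - 2*z^2 + 3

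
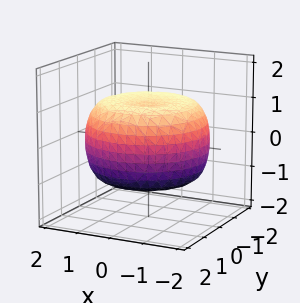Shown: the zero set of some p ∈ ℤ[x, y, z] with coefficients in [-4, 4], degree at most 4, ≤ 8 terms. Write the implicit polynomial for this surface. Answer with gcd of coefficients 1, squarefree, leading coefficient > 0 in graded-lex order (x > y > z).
(a) The degree is 4 — the shape is more complex than any degree-3 surface.
(b) Symmetries: the z-axis is an axis of rotation, so x and y enter only as x² + y².
(c) Observable constraints: the z-axis gridline crossings are at z ∈ {-1, 1}; a circular section at z = 0 has radius between 1 and 2.
(d) Together with the visible shape, these determine p as stated.

x^4 + 2*x^2*y^2 + y^4 - 2*x^2 - 2*y^2 + 3*z^2 - 3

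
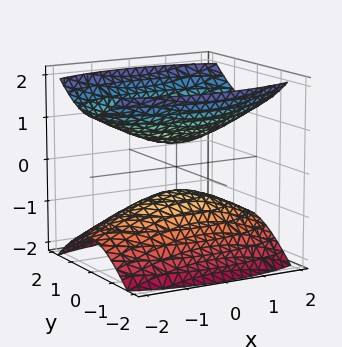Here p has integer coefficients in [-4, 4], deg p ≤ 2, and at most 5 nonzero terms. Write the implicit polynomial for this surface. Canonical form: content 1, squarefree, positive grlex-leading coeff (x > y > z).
The picture has 2 separate pieces. They look like related sheets of one shape, so recover p as a whole.
The degree is 2 — two sheets facing apart; a quadric.
Symmetries: it's symmetric under x → −x, forcing even powers of x; mirror symmetry z ↦ −z ⇒ only even powers of z; the y ↦ −y reflection is a symmetry, so y appears only in even powers.
Checking where it meets the axes: no y-intercept at any integer in the box; no x-intercept at any integer in the box.
Solving for integer coefficients yields p as stated.

x^2 + 3*y^2 - 3*z^2 + 1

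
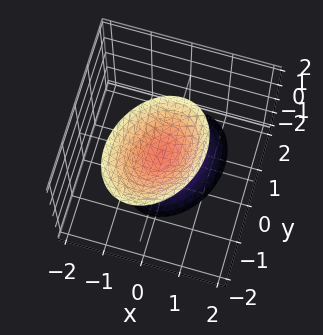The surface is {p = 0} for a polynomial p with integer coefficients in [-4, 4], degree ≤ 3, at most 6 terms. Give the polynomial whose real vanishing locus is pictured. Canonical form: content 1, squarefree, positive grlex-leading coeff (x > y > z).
3*x^2 - x*y + 2*y^2 + y*z - z^2 + 1

1. There are 2 components. Treating them together as one polynomial.
2. Degree: the shape is more complex than any degree-1 surface, so deg p = 2.
3. Against the integer gridlines: it misses every integer gridline on the y-axis; it misses every integer gridline on the x-axis.
4. Together with the visible shape, these determine p as stated. Check: (0, 0, -1) on the z-axis lies on the surface, and p(0, 0, -1) = 0. ✓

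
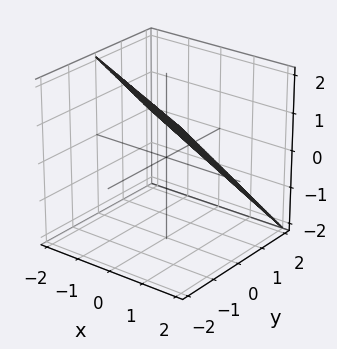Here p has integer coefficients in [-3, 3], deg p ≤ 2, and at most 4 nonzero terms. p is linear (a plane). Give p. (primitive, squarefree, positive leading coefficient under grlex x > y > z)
x + 2*y + 2*z - 2

First, the degree is 1 — the surface is flat (a plane).
Next, against the integer gridlines: it meets the x-axis at x = 2 (among the integer gridlines); one z-axis crossing is at z = 1; it crosses the y-axis at the gridline y = 1.
Finally, these observations pin down the coefficients.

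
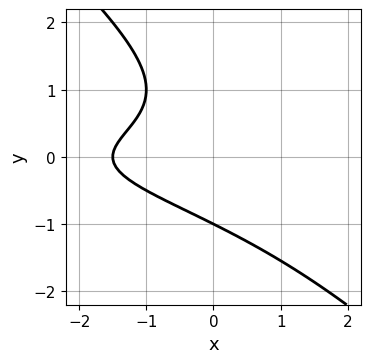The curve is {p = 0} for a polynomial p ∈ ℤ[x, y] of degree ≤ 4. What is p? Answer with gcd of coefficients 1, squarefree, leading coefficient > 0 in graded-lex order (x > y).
The degree is 3 — the shape is more complex than any degree-2 curve.
From the visible intercepts: one y-axis crossing is at y = -1.
The integer polynomial consistent with all of this is the stated p.

2*x*y^2 + 2*y^3 - y^2 + 2*x + 3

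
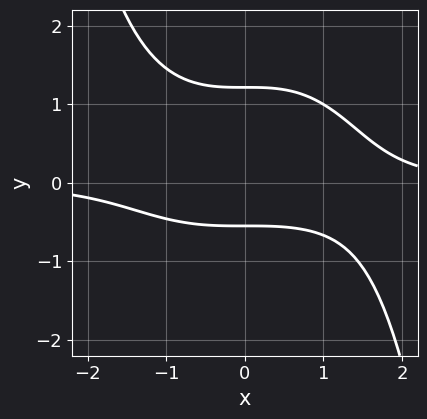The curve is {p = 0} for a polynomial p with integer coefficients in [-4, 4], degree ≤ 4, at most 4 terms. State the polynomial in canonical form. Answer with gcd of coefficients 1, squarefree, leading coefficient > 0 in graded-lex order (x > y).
1. Degree: no degree-3 curve has this shape, so deg p = 4.
2. From the axis intercepts and sections: no x-intercept at any integer in the box.
3. Putting this together gives p.

x^3*y + 3*y^2 - 2*y - 2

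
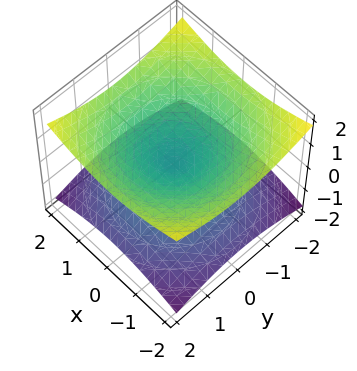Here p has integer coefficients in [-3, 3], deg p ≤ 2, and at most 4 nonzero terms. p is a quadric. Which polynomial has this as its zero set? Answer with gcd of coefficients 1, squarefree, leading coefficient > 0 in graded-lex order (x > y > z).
First, the degree is 2 — a double cone through the origin; a quadric.
Next, symmetries: the z ↦ −z reflection is a symmetry, so z appears only in even powers; the z-axis is an axis of rotation, so x and y enter only as x² + y².
Next, reading off the gridlines: a circular section at z = 1 has radius between 1 and 2; it crosses the x-axis at the gridline x = 0.
Finally, matching integer coefficients to the picture gives p.

x^2 + y^2 - 3*z^2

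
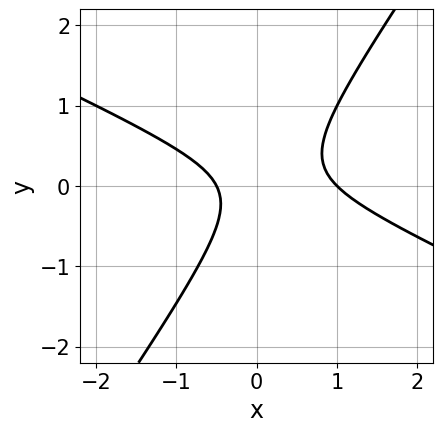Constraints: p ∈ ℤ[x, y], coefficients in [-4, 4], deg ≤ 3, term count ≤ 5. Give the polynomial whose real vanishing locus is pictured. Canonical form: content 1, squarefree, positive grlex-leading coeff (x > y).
2*x^2 + 3*x*y - 3*y^2 - x - 1

(a) deg p = 2. A generic line meets the curve in up to 2 points.
(b) Against the integer gridlines: the curve avoids every integer y-axis point in the box; one x-axis crossing is at x = 1.
(c) The integer polynomial consistent with all of this is the stated p.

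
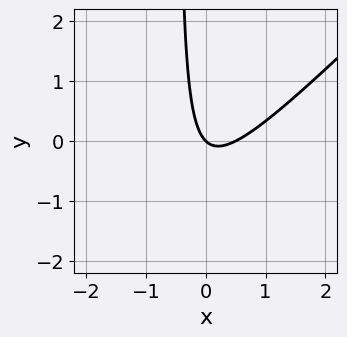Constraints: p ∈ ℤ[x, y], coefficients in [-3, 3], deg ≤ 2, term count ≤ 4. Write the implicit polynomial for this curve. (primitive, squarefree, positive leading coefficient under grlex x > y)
2*x^2 - 2*x*y - x - y

(a) Degree: the shape is more complex than any degree-1 curve, so deg p = 2.
(b) Against the integer gridlines: it meets the y-axis at y = 0 (among the integer gridlines); it crosses the x-axis at the gridline x = 0.
(c) Solving for integer coefficients yields p as stated.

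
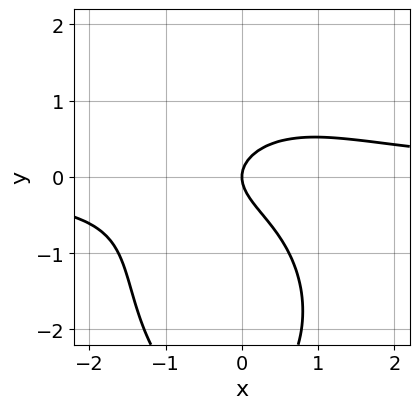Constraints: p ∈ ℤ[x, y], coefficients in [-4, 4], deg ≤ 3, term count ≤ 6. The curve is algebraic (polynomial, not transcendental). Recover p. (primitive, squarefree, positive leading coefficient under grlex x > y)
2*x^2*y + y^3 + 3*y^2 - 2*x

1. The degree is 3 — a generic line meets the curve in up to 3 points.
2. From the visible intercepts: it meets the x-axis at x = 0 (among the integer gridlines); one y-axis crossing is at y = 0.
3. These observations pin down the coefficients.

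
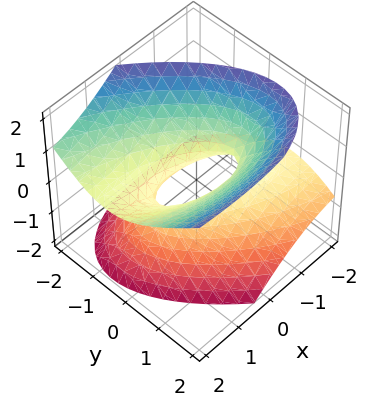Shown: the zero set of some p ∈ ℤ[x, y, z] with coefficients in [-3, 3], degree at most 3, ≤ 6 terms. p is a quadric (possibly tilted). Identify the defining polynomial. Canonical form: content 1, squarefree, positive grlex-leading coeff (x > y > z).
x^2 + 2*x*y - 3*x*z + 3*y^2 - 3*z^2 - 1

The degree is 2 — no degree-1 surface has this shape.
Observable constraints: no z-intercept at any integer in the box; the x-axis gridline crossings are at x ∈ {-1, 1}.
Solving for integer coefficients yields p as stated.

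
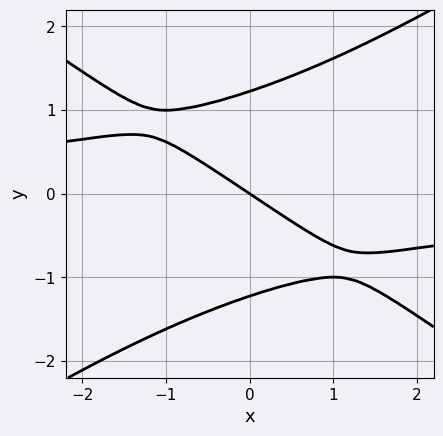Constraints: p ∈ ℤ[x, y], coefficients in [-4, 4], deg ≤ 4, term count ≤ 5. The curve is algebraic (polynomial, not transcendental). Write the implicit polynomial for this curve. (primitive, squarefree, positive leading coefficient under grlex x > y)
x^2*y - 2*y^3 + 2*x + 3*y

(a) Degree: a generic line meets the curve in up to 3 points, so deg p = 3.
(b) Against the integer gridlines: it crosses the y-axis at the gridline y = 0; it crosses the x-axis at the gridline x = 0.
(c) Putting this together gives p.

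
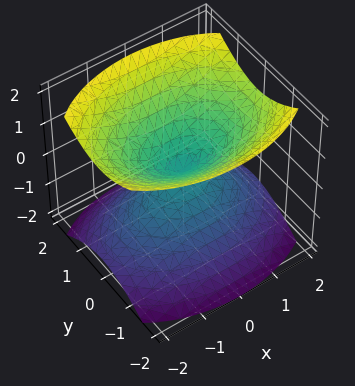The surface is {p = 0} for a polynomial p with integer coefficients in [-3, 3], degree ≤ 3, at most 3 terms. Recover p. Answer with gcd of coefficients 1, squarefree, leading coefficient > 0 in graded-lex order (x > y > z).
x^2 + 2*y^2 - 2*z^2

I count 2 distinct pieces. Treating them together as one polynomial.
Degree: a double cone through the origin; a quadric, so deg p = 2.
Symmetries: the y ↦ −y reflection is a symmetry, so y appears only in even powers; mirror symmetry z ↦ −z ⇒ only even powers of z; mirror symmetry x ↦ −x ⇒ only even powers of x.
Observable constraints: it crosses the z-axis at the gridline z = 0; one x-axis crossing is at x = 0.
These observations pin down the coefficients.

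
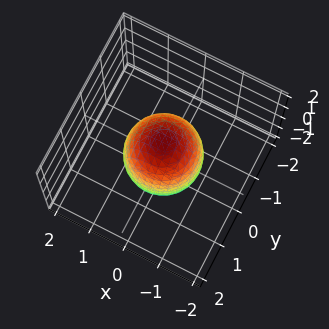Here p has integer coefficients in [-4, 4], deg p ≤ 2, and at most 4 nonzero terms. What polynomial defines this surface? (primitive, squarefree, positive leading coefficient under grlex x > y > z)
1. deg p = 2. The shape is more complex than any degree-1 surface.
2. Symmetries: every cross-section ⟂ z is a circle, so x, y appear only via x² + y².
3. Observable constraints: among the integer gridlines, it crosses the x-axis at x ∈ {-1, 1}; the y-axis gridline crossings are at y ∈ {-1, 1}; a circular section at z = 1 has radius between 0 and 1.
4. Solving for integer coefficients yields p as stated.

2*x^2 + 2*y^2 + z^2 - 2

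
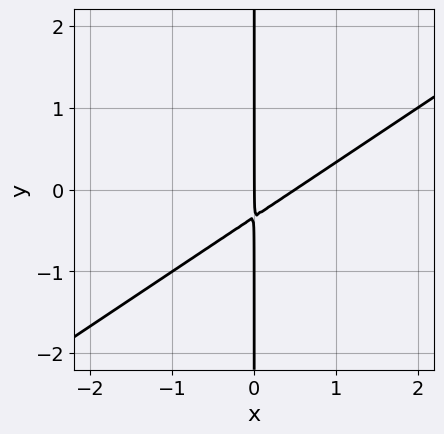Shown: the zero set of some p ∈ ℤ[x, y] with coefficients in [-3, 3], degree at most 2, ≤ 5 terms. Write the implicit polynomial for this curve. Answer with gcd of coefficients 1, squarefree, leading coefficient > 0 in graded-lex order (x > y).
(a) Degree: no degree-1 curve has this shape, so deg p = 2.
(b) Observable constraints: it meets the x-axis at x = 0 (among the integer gridlines); the visible y-axis segment lies entirely on the curve.
(c) These observations pin down the coefficients.

2*x^2 - 3*x*y - x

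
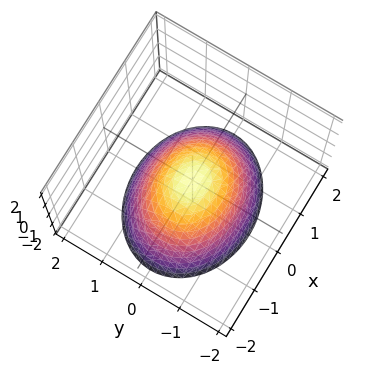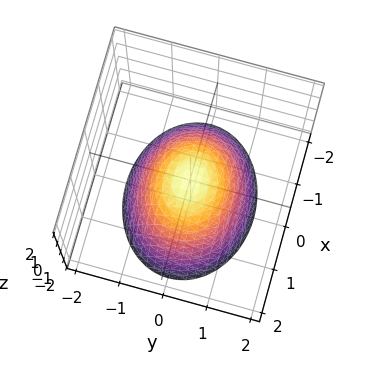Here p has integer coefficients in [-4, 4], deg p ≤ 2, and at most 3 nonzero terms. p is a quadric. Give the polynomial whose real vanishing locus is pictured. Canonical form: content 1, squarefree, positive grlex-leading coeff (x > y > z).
First, degree: a single bowl opening along one axis; a quadric, so deg p = 2.
Then, symmetries: mirror symmetry y ↦ −y ⇒ only even powers of y; mirror symmetry x ↦ −x ⇒ only even powers of x.
Then, reading off the gridlines: it meets the x-axis at x = 0 (among the integer gridlines); it crosses the z-axis at the gridline z = 0; one y-axis crossing is at y = 0.
Finally, together with the visible shape, these determine p as stated.

2*x^2 + 3*y^2 + 3*z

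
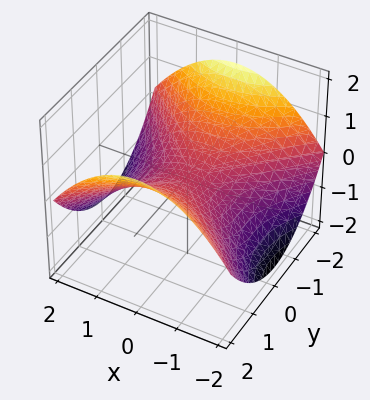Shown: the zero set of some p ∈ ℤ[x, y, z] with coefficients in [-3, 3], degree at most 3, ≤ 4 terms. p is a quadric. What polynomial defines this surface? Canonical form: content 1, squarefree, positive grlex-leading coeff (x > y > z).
x^2 - y^2 + 3*z

deg p = 2.
Symmetries: mirror symmetry x ↦ −x ⇒ only even powers of x; the y ↦ −y reflection is a symmetry, so y appears only in even powers.
From the visible intercepts: one z-axis crossing is at z = 0; it meets the x-axis at x = 0 (among the integer gridlines).
Assembling these constraints gives the stated polynomial.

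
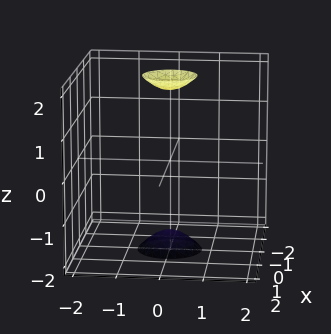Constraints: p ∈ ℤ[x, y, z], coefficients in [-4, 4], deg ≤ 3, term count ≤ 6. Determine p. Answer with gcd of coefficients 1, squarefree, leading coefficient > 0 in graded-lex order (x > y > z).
3*x^2 + 3*y^2 - z^2 + 3

The picture has 2 separate pieces.
deg p = 2.
Symmetries: mirror symmetry z ↦ −z ⇒ only even powers of z; the z-axis is an axis of rotation, so x and y enter only as x² + y².
From the visible intercepts: the surface avoids every integer x-axis point in the box; the surface avoids every integer y-axis point in the box; a circular section at z = 2 has radius between 0 and 1.
Matching integer coefficients to the picture gives p.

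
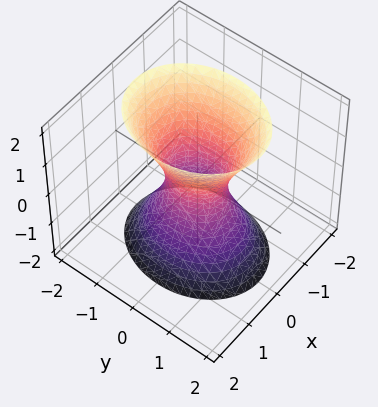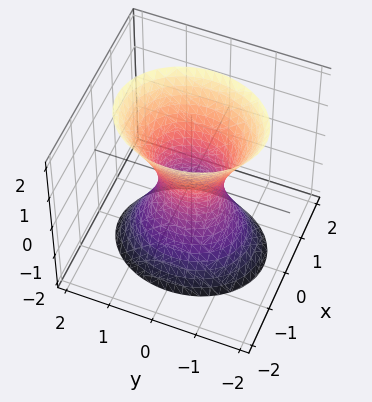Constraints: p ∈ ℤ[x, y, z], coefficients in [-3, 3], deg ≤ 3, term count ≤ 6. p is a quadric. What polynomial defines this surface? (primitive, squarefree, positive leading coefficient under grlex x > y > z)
3*x^2 + 2*y^2 - z^2 - 1

First, degree: an hourglass — one-sheet hyperboloid; a quadric, so deg p = 2.
Then, symmetries: it's symmetric under x → −x, forcing even powers of x; mirror symmetry z ↦ −z ⇒ only even powers of z; the y ↦ −y reflection is a symmetry, so y appears only in even powers.
Next, from the axis intercepts and sections: no z-intercept at any integer in the box.
Finally, together with the visible shape, these determine p as stated.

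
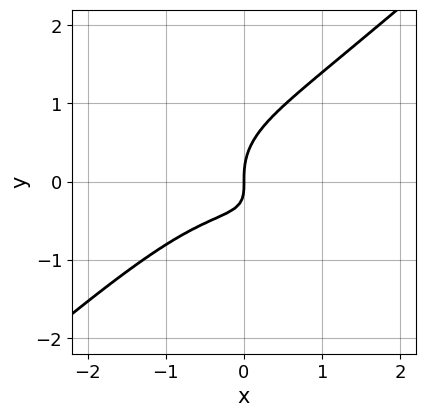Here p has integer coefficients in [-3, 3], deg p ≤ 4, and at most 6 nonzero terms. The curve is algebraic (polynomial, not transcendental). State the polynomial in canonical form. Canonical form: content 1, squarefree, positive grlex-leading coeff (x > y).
(a) The degree is 3 — a generic line meets the curve in up to 3 points.
(b) From the visible intercepts: it crosses the x-axis at the gridline x = 0; it meets the y-axis at y = 0 (among the integer gridlines).
(c) These observations pin down the coefficients.

2*x^3 - 3*y^3 + 3*x*y + 2*x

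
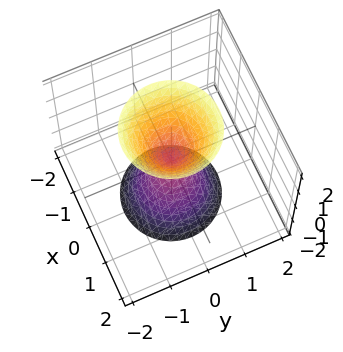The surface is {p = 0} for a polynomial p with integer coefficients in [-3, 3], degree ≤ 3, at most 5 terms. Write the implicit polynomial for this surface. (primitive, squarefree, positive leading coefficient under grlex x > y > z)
3*x^2 + 3*y^2 - z^2

The picture has 2 separate pieces. They look like related sheets of one shape, so recover p as a whole.
The degree is 2 — two nappes meeting at a single point; a quadric.
Symmetry: the z-axis is an axis of rotation, so x and y enter only as x² + y²; the z ↦ −z reflection is a symmetry, so z appears only in even powers.
Against the integer gridlines: it meets the x-axis at x = 0 (among the integer gridlines); a circular section at z = 2 has radius between 1 and 2.
These observations pin down the coefficients.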